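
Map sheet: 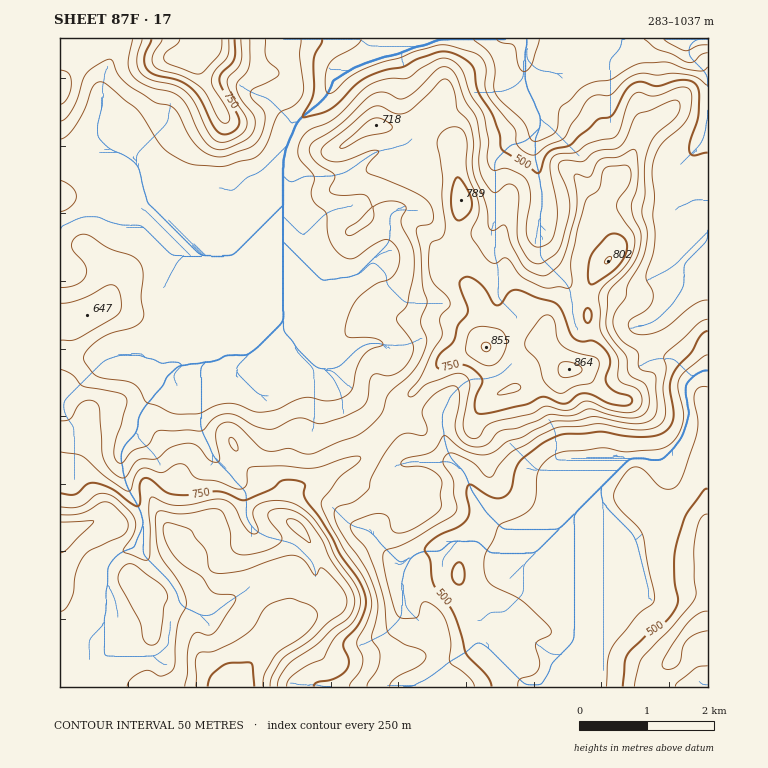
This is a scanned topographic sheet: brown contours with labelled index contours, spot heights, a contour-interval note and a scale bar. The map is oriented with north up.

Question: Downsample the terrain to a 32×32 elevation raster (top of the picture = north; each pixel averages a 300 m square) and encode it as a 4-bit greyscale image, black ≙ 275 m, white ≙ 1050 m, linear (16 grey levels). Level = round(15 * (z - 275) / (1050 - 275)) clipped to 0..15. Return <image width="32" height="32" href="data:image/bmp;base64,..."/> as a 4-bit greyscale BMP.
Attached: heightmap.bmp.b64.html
<image width="32" height="32" href="data:image/bmp;base64,Qk12AgAAAAAAAHYAAAAoAAAAIAAAACAAAAABAAQAAAAAAAACAAATCwAAEwsAABAAAAAAAAAAAAAAABEREQAiIiIAMzMzAERERABVVVUAZmZmAHd3dwCIiIgAmZmZAKqqqgC7u7sAzMzMAN3d3QDu7u4A////ALu7u97uyqmHZmZUMzM0VmW7u7vN7ty6mHZlREMzNFZmu7u7zN3typdmZURDMzNFZru7u7zN3dyoZWREMzMzNFa7u7u8zN3duFVUQzMzMzRFu7y7zMzdzKdVREMzMzM0Vcu6rMy7zMqGVURDMzMzNFXcuqzMurzJZmZUQzMzMzRFvMqru7q7qHZ3ZUQzMzNERZqpqZqZqph3d3VEQzMzRESZiJiIiJmYh3dlVUMzMzM0iHZ4h4h3eIh2ZWZUMzMzNIh2ZneHd3d4d3eHdlRFVEN3dmVWZmZmZ4h3mZh3eIZDd2ZVVVVVVWd4d5qqqZmGQ2VVVVVFVVVWaJiaqruodkNlVVVURFVVVWeKu6q6qGZUdlVVVVRERVVniaqqqZZVZXd2VVVUREVWZ4mpqqmGVVZmZlVVVERFVWeJmZmJl2VVVWZUVURERVVWmZmHeallVVZVVEREREVlV4mIdmiadVRVVURVVERWZmeJh2VomXVUVVVFVVREVmZniZdlV5h1RFVVVVVERFZ3d4mGZVeJdVVVVVVVVUVnd4iJdVRniHVVVVVVZ3ZVaId4iXVDRWd1VFVVVnmXVVaIiIh1MjRVdlRlVWaKl2VFZ3eHZCIjRWZkdlZ4moZmQ1Zmd1IiIjNVVHZnm7uXZkM0RWZCIiIiMzJ3d6vMp2ZUMzNEMhEiIiER"/>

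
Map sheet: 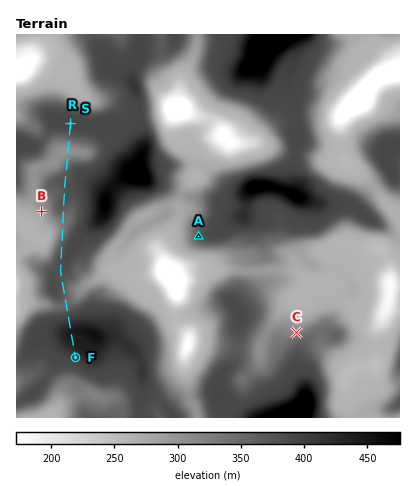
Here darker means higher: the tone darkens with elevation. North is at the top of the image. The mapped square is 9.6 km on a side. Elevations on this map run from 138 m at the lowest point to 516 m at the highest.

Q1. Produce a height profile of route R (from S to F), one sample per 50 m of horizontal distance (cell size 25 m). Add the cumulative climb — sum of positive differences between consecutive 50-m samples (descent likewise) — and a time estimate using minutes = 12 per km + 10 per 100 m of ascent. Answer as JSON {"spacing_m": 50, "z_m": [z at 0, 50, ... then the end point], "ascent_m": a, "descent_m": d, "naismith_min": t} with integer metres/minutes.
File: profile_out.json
{"spacing_m": 50, "z_m": [391, 390, 389, 387, 383, 378, 370, 361, 351, 340, 329, 318, 308, 302, 301, 303, 309, 316, 324, 332, 340, 347, 353, 359, 364, 368, 372, 375, 378, 379, 380, 379, 378, 377, 376, 376, 376, 377, 377, 376, 375, 373, 369, 366, 361, 356, 351, 346, 340, 336, 333, 331, 330, 331, 333, 336, 340, 345, 351, 356, 362, 367, 371, 374, 377, 380, 382, 383, 384, 384, 384, 383, 382, 381, 379, 378, 377, 376, 375, 375, 374, 372, 370, 367, 366, 364, 363, 362, 360, 356, 353, 352, 354, 361, 370, 378, 386, 392, 398, 405, 413, 422, 431, 437, 440, 441, 441, 440, 440, 441, 440, 438, 434, 429, 423, 418, 412, 407, 403], "ascent_m": 223, "descent_m": 211, "naismith_min": 93}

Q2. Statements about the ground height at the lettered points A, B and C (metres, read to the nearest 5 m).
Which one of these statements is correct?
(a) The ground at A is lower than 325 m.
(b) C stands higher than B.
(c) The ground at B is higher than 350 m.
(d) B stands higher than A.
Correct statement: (b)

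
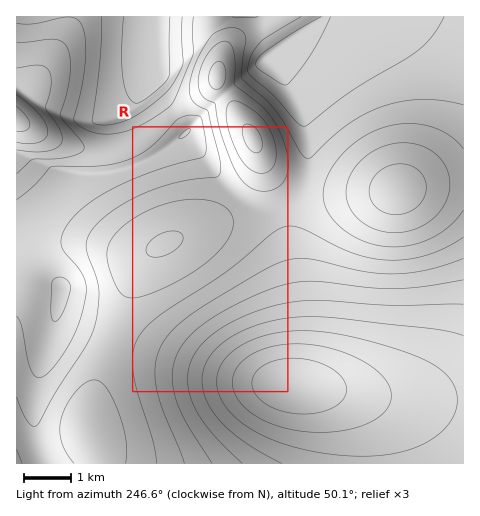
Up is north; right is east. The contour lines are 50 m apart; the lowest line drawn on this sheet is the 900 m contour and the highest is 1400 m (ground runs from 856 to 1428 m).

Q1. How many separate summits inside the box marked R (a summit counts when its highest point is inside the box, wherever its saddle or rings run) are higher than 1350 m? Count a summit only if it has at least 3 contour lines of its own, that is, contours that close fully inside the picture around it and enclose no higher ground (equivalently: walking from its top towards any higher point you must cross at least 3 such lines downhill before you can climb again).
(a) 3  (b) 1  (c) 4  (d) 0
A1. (b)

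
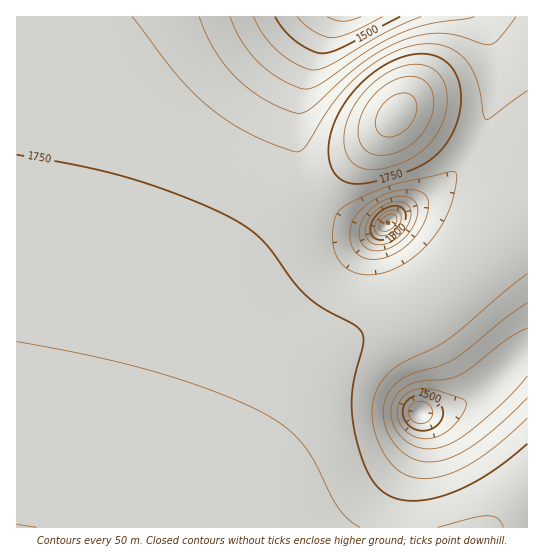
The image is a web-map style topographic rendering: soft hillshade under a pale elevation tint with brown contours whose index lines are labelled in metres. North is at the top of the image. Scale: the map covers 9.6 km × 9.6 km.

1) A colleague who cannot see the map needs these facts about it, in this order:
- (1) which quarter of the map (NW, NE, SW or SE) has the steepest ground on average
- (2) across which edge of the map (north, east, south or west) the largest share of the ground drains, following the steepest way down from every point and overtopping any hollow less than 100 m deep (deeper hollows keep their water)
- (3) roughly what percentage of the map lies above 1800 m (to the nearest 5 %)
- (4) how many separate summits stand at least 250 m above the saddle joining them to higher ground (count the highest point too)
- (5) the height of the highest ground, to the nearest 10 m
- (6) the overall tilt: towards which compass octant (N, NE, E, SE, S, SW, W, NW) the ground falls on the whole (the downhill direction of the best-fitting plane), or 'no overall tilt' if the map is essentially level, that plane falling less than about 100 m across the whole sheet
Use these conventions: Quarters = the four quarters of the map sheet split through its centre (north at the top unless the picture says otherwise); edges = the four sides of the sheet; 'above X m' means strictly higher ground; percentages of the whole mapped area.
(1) Slopes are steepest in the north-east quarter.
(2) Drainage is mainly to the north: more ground falls towards that edge than towards any other.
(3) About 20 % of the map lies above 1800 m.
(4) There is 1 summit with 250 m or more of prominence.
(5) The highest point reaches roughly 1920 m.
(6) On the whole the ground falls towards the north-east.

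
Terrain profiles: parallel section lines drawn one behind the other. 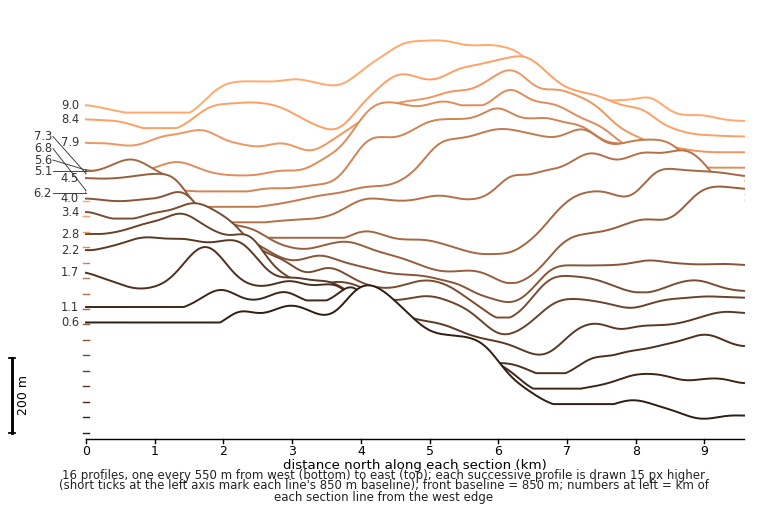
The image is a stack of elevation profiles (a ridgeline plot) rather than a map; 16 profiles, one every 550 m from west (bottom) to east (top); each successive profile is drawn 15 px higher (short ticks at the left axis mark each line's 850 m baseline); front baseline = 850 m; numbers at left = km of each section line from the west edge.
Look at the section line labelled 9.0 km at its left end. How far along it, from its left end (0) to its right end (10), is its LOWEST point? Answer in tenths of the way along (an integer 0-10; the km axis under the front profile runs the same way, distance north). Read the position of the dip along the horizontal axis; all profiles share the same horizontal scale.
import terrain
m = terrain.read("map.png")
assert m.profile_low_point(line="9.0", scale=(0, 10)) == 10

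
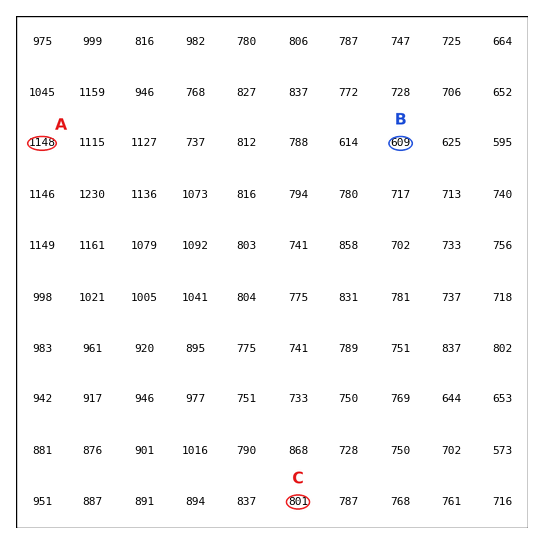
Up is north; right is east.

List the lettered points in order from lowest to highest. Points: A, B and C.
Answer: B C A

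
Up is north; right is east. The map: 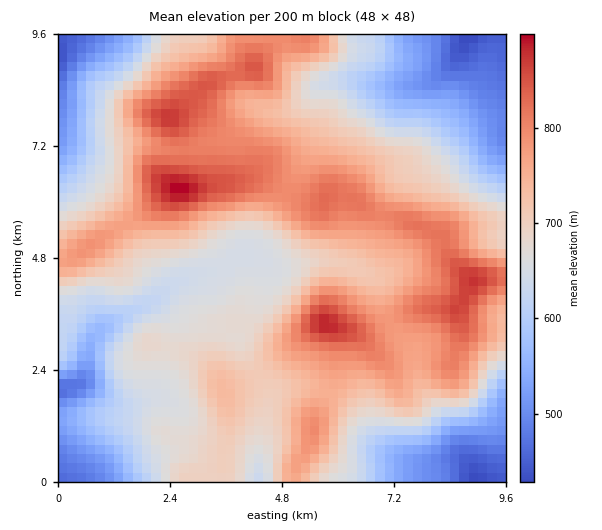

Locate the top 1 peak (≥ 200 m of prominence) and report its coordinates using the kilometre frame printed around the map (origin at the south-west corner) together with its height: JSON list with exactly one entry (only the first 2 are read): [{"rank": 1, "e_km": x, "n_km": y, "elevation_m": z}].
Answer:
[{"rank": 1, "e_km": 2.64, "n_km": 6.29, "elevation_m": 901}]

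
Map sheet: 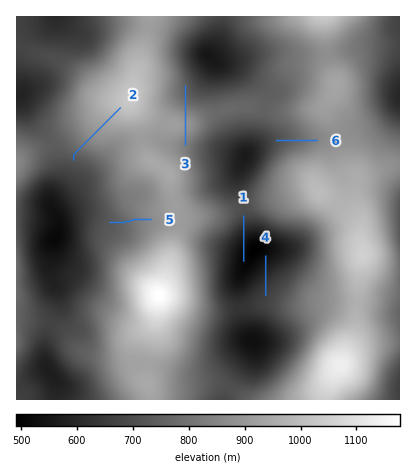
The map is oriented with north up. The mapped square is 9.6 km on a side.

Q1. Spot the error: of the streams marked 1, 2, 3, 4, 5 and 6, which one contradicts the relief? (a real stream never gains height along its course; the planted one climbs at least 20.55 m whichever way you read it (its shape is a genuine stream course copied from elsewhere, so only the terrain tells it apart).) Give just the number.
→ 3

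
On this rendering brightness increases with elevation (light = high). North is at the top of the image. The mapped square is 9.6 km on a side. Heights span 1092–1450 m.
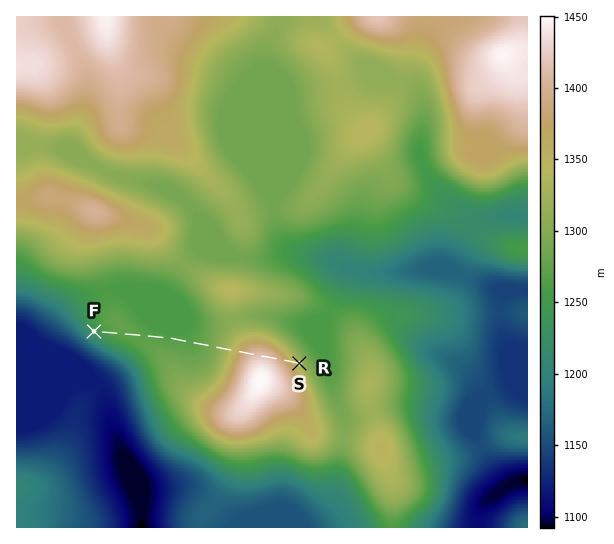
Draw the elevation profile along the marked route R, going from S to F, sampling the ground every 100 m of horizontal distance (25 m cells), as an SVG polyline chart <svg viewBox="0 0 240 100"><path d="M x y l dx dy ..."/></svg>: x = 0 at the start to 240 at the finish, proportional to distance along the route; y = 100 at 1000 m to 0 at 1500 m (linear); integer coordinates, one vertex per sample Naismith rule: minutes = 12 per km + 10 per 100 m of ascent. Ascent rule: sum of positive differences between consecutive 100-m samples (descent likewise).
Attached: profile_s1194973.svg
<svg viewBox="0 0 240 100"><path d="M0 34l6-3 6-4 6-3 7-3 6-3 6-1 6-1 6 1 6 2 7 2 6 4 6 3 6 4 6 4 6 3 6 2 7 2 6 1 6 1 6 1 6 0 6 1 6 0 7 0 6 0 6 0 6 0 6-1 6 0 7 0 6 0 6-1 6 0 6 1 6 0 6 1 7 2 6 1 6 3"/></svg>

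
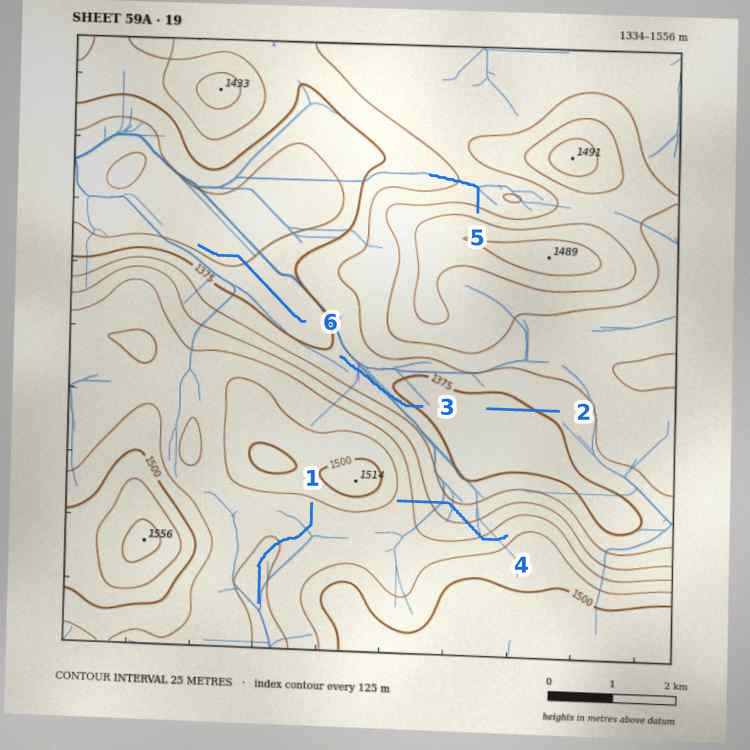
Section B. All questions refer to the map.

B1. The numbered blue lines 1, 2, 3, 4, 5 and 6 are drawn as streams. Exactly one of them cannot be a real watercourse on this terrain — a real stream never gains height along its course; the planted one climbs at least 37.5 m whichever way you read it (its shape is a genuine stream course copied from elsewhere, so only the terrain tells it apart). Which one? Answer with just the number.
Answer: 4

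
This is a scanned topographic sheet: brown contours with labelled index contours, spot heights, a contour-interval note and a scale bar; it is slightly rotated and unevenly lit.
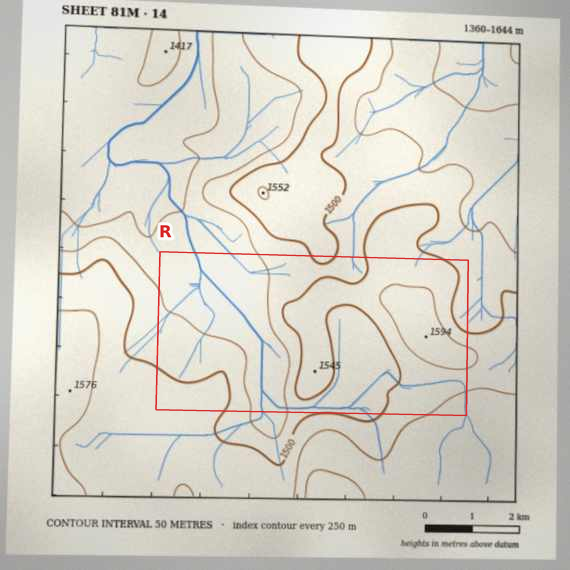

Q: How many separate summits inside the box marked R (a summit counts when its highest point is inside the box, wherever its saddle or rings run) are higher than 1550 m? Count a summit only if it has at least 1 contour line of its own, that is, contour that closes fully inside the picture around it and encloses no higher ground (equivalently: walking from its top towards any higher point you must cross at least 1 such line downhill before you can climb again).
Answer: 1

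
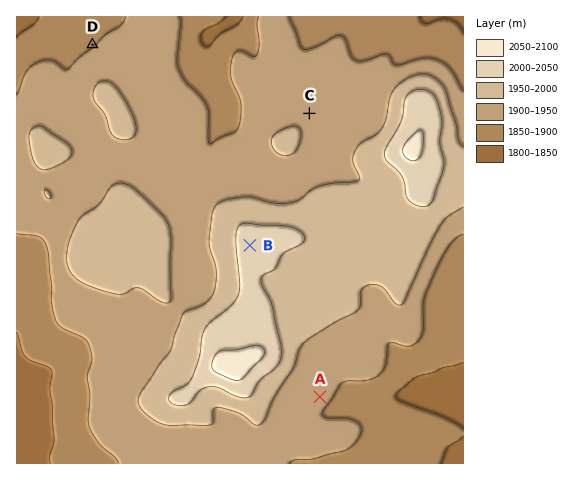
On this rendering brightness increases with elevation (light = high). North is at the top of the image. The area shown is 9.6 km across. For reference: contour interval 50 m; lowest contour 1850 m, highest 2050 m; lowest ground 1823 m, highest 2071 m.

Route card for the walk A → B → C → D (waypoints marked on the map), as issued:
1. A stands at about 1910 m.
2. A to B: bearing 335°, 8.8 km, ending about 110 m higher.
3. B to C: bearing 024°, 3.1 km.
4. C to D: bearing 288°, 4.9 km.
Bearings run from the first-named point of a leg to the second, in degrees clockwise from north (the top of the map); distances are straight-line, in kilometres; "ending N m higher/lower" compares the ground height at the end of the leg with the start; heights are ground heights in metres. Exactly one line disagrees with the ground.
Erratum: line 2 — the distance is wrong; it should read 3.6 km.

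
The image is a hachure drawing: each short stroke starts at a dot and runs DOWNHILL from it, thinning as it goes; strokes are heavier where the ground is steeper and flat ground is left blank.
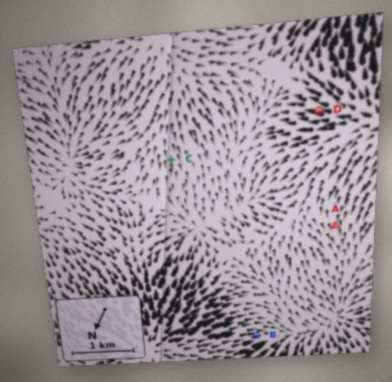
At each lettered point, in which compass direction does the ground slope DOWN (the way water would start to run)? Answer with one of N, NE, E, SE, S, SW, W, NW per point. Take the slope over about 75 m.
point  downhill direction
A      NW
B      SW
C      NW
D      E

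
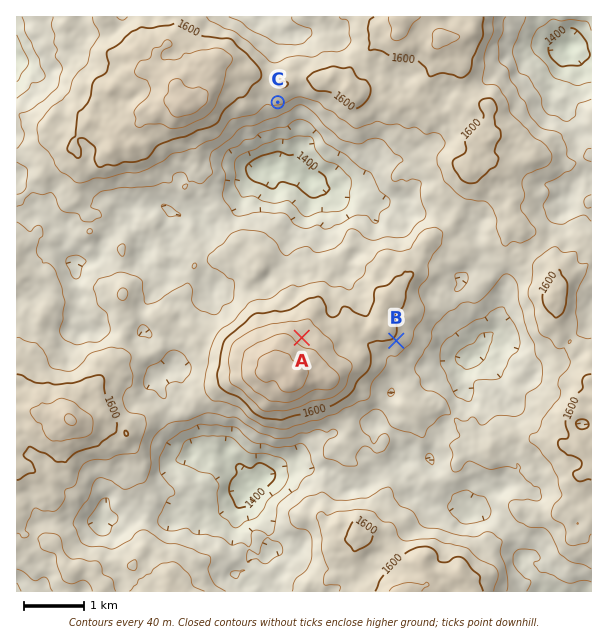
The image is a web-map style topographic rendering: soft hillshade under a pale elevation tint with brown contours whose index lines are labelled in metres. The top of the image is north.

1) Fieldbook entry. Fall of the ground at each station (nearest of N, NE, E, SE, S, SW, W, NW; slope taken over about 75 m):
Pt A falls NE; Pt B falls SE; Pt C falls S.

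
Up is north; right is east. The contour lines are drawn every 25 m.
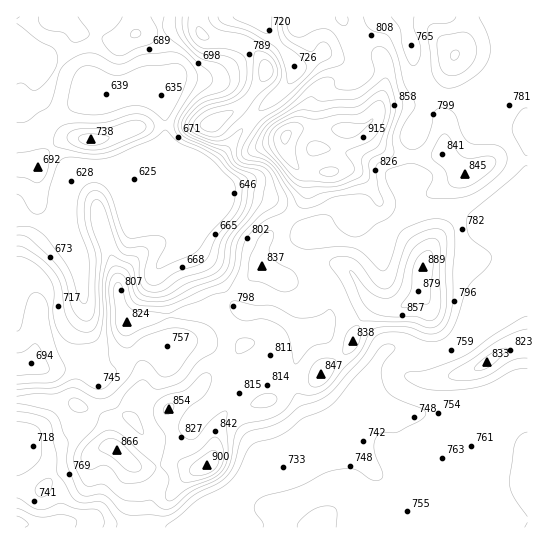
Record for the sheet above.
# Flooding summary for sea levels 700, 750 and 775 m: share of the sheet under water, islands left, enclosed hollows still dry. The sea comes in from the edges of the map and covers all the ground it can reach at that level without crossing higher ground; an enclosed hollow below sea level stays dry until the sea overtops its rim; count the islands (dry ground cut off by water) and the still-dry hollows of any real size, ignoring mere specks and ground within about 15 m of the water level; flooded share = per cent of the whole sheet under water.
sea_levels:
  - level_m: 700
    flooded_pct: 18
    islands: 1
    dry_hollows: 0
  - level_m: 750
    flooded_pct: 34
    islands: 0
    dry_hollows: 0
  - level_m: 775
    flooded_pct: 53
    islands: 0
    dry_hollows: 0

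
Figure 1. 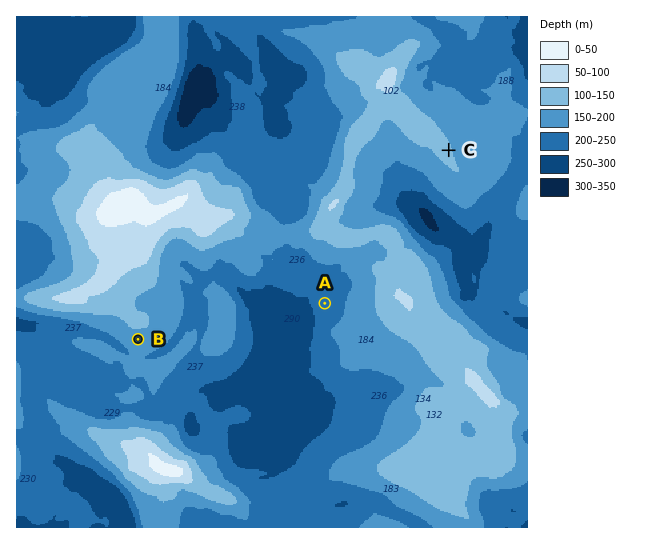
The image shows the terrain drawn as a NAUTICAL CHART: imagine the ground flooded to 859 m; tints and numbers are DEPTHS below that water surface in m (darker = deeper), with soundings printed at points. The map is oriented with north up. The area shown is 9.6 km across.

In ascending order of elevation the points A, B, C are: A B C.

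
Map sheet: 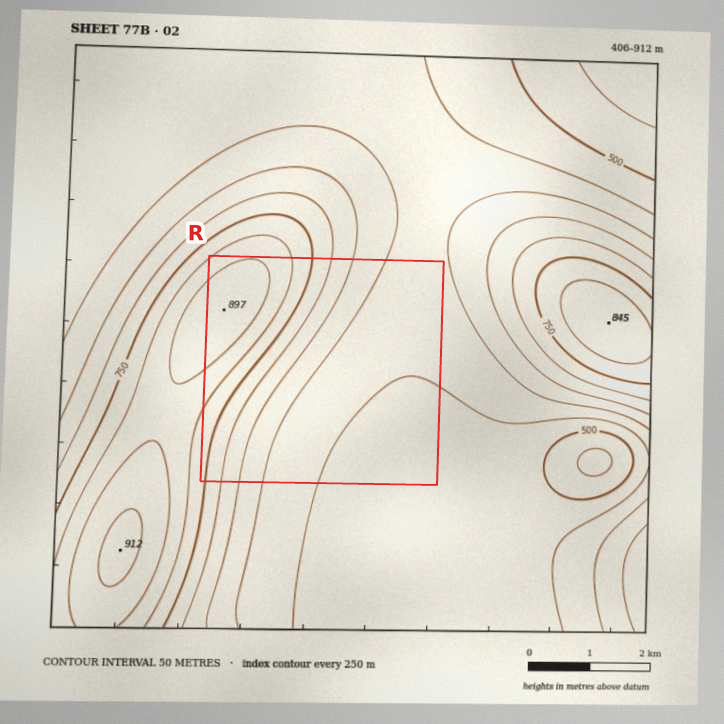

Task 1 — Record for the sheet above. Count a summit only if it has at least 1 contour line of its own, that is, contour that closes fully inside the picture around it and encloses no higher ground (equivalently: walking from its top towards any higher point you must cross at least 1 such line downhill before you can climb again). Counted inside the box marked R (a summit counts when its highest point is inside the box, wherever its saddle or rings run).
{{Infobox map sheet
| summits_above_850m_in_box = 1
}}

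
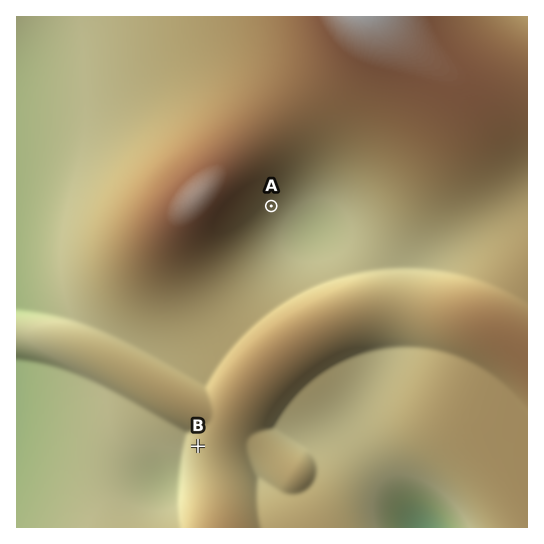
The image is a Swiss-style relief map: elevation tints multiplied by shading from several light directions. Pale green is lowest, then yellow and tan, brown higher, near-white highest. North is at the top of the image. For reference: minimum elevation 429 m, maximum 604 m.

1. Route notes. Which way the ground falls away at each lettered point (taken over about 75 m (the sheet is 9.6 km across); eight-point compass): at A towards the SE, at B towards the W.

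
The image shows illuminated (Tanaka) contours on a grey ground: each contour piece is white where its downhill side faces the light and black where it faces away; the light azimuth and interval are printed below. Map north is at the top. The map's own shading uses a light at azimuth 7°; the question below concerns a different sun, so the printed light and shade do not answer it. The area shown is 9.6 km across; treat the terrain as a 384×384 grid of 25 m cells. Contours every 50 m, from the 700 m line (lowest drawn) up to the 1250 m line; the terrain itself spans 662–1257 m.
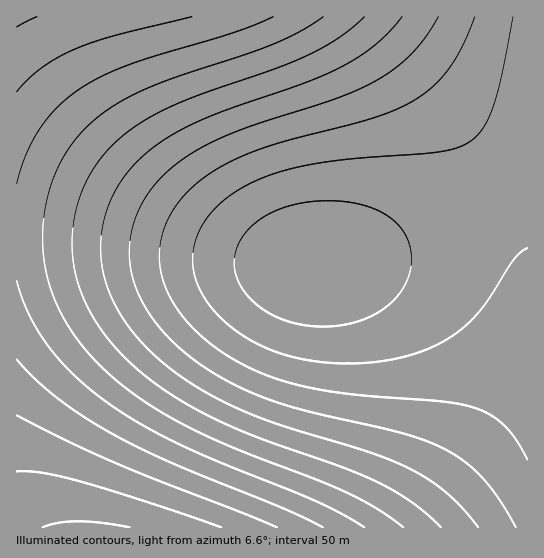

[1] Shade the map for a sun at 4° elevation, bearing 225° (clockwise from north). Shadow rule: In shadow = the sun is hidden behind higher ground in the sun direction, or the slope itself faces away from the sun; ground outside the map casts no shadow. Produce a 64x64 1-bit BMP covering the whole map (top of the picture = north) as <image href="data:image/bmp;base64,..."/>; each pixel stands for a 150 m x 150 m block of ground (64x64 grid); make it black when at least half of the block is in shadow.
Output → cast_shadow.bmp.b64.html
<image width="64" height="64" href="data:image/bmp;base64,Qk0+AgAAAAAAAD4AAAAoAAAAQAAAAEAAAAABAAEAAAAAAAACAAATCwAAEwsAAAIAAAAAAAAA////AAAAAAAAA////////wAH////////AA////////8AH////////wA/////////AH////////8A/////////wH/////////A/////////8D/////////wf////////+D/////////4P/////////h/////////+H/////////4//////////D/////////8f/////////x//////////H/////////4//////////j/////////+P/////////4//////////D/////////8P/////////w/////////+D/////////4P/////////A/////////8D/////////gP////////+Af////////wA////////+AB////////wAB///////+AAD///////gAAD//////4AAAB/////8AAAAA////+AAAAAAP///AAAAAAAA/8AAAAAAAAAAAAAAAAAAAAAAAAAAAAAAAAAAAAAAAAAAAAAAAAAAAAAAAAAAAAAAAAAAAAAAAAAAAAAAAAAAAAAAAAAAAAAAAAAAAAAAAAAAAAAAAAAAAAAAAAAAAAAAAAAAAAAAAAAAAAAAAAAAAAAAAAAAAAAAAAAAAAAAAAAAAAAAAAAAAAAAAAAAAAAAAAAAAAAAAAAAAAAAAAAAAAAAAAAAAAAAAAAAAAAAAAAAAAAAAA=="/>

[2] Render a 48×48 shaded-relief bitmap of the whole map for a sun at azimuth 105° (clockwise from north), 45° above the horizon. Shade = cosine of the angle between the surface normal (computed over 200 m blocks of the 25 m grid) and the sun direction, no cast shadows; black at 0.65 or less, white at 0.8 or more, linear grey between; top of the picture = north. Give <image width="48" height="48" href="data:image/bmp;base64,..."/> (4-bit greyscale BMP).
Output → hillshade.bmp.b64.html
<image width="48" height="48" href="data:image/bmp;base64,Qk32BAAAAAAAAHYAAAAoAAAAMAAAADAAAAABAAQAAAAAAIAEAAATCwAAEwsAABAAAAAAAAAAAAAAABEREQAiIiIAMzMzAERERABVVVUAZmZmAHd3dwCIiIgAmZmZAKqqqgC7u7sAzMzMAN3d3QDu7u4A////AERERFVVVVVmZmZmZmd3d3iIiImZmZmZmkREVVVVVWZmZmZmZmd3d3d4iIiImZmZmURFVVVVZmZmZmZmZmZnd3d3eIiIiJmZmURVVVZmZmZmZmZmZmZmZ3d3d3iIiIiZmVVVVmZmZmZmZmZmZmZmZmZ3d3d3iIiImVVVZmZmZmZmZmZmZmZmZmZmZ3d3d4iIiFVmZmZnd3d3dmZmZmZmZmZmZmZ3d3eIiGZmZnd3d3d3d3ZmZmZmZmZmZmZmd3d4iGZmd3d3d3d3d3dmZmZlVVVVVmZmZnd3eGZ3d3d3d3d3d3dmZmZVVVVVVVVmZmZ3d3d3d4iIiIh3d3d2ZmVVVVVVVVVVZmZnd3d4iIiIiIiId3d2ZmVVVVVVVVVVVWZmd3iIiIiIiIiIh3d3ZmVVVVREREVVVVZmZ4iIiJmZmYiIiHd3ZmVVVUREREREVVVmZoiJmZmZmZmIiId3ZmVVVERERERERVVWZpmZmZmZmZmZiIh3dmVVVERERERERFVVZpmZmaqqmZmZmIh3dmVVVEREREREREVVVpmaqqqqqqmZmYiHdmZVVEREMzM0RERVVaqqqqqqqqqpmZiHd2ZVVERDMzMzRERFVaqqqqqqqqqqmZiId2ZVVERDMzMzNERFVaqqu7u7u6qqqZmId2ZVVERDMzMzM0REVaq7u7u7u7qqqpmIh3ZlVERDMzMzM0REVbu7u7u7u7u6qpmYh3ZlVUREMzMzM0REVbu7u7u7u7u7qqmYiHZmVUREQzMzM0REVbu7u8zMu7u7qqqZiHdmVVRERDMzNEREVbu7zMzMzLu7uqqZiHdmZVVEREREREREVbu8zMzMzLu7uqqZmId2ZVVURERERERFVbu8zMzMzMu7u6qpmId2ZlVVRERERERFVbu8zMzMzMu7u6qpmIh3ZmVVVURERERVVbu8zMzMzMu7u6qpmYh3dmZVVVVVVVVVVbu7zMzMzMu7u6qqmYiHd2ZlVVVVVVVVVru7vMzMzLu7u6qqmYiHd3ZmZlVVVVVWZru7u7u7u7u7u6qqmZiId3dmZmZmVWZmZru7u7u7u7u7u6qqmZiIh3d3ZmZmZmZmZru7u7u7u7u7uqqqmZmIiHd3d3ZmZmZmZru7u7u7u7u7uqqqqZmYiIh3d3d3d3d3d6q7u7u7u7u6qqqqqZmZiIiIh3d3d3d3d6qqqqq7uqqqqqqqqZmZmYiIiIiId3d3d6qqqqqqqqqqqqqqqpmZmZmYiIiIiIiIiKqqqqqqqqqqqqqqqqmZmZmZmZiIiIiIiKqqqqqqqqqqqqqqqqqqmZmZmZmZmZiIiJmZmZmaqqqqqqqqqqqqqqqqmZmZmZmZmJmZmZmZmZmZmqqqqqqqqqqqqqqpmZmZmZmZmZmZmZmZmZqqqqqqqqqqqqqqqqmZmZmZmZmZmZmZmZmqqqqqqqqqqqqqqqqqmYiIiIiImZmZmZmaqqqqu7u7u7u7qqqqqoiIiIiIiIiZmZmaqqqru7u7u7u7u7qqqoiIiIiIiIiJmZmaqqq7u7u7u7u7u7u6qg=="/>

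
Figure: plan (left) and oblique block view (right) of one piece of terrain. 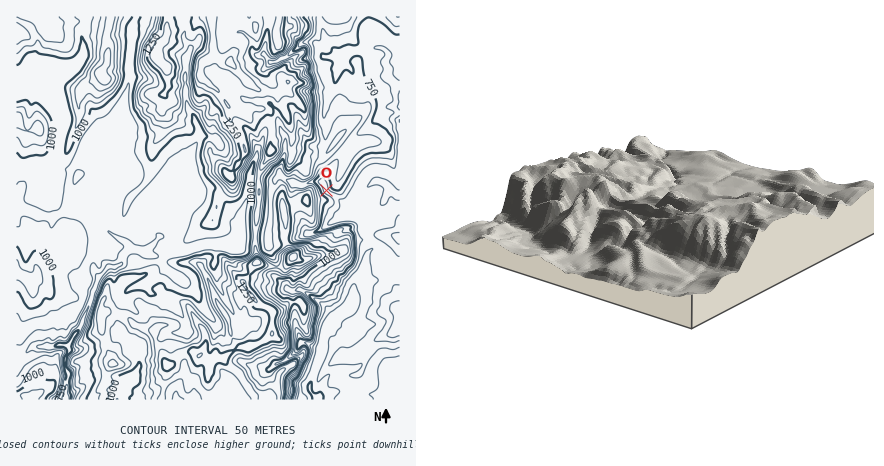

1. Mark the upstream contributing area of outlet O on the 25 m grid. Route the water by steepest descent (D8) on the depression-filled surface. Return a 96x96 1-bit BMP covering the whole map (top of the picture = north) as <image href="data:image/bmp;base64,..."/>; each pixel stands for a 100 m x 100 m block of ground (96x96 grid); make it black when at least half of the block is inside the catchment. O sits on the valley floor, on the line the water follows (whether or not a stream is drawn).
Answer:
<image width="96" height="96" href="data:image/bmp;base64,Qk2+BAAAAAAAAD4AAAAoAAAAYAAAAGAAAAABAAEAAAAAAIAEAAATCwAAEwsAAAIAAAAAAAAA////AAAAAAAAAAAAAAAAAAAAAAAAAAAAAAAAAAAAAAAAAAAAAAAAAAAAAAAAAAAAAAAAAAAAAAAAAAAAAAAAAAAAAAAAAAAAAAAAAAAAAAAAAAAAAAAAAAAAAAAAAAAAAAAAAAAAAAAAAAAAAAAAAAAAAAAAAAAAAAAAAAAAAAAAAAAAAAAAAAAAAAAAAAAAAAAAAAAAAAAAAAAAAAAAAAAAAAAAAAAAAAAAAAAAAAAAAAAAAAAAAAAAAAAAAAAAAAAAAAAAAAAAAAAAAAAAAAAAAAAAAAAAAAAAAAAAAAAAAAAAAAAAAAAAAAAAAAAAAAAAAAAAAAAAAAAAAAAAAAAAAAAAAAAAAAAAAAAAAAAAAAAAAAAAAAAAAAAAAAAAAAAAAAAAAAAAAAAAAAAAAAAAAAAAAAAAAAAAAAAAAAAAAAAAAAAAAAAAAAAAAAAAAAAAAAAAAAAAAAAAAAAAAAAAAAAAAAAAAAAAAAAAAAAAAAAAAAAAAAAAAAAAAAAAAAAAAAAAAAAAAAAAAAAAAAAAAAAAAAAAAAAAAeAAAAAAAAAAAAAAB/AAAAAAAAAAAAAAD/gAAAAAAAAAAAAAD/gAAAAAAAAAAAAAD/AAAAAAAAAAAAAAD/AAAAAAAAAAAAAAD+AAAAAAAAAAAAAAD+AAAAAAAAAAAAAAD+AAAAAAAAAAAAAAD+AAAAAAAAAAAAAAD/AAAAAAAAAAAAAAD+AAAAAAAAAAAAAAD+AAAAAAAAAAAAAAD+AAAAAAAAAAAAAAD+AAAAAAAAAAAAAAB+AAAAAAAAAAAAAAB/8AAAAAAAAAAAAAB/+AAAAAAAAAAAAAB/+AAAAAAAAAAAAAB//8AAAAAAAAAAAAB//+AAAAAAAAAAAAB///AAAAAAAAAAAAB///gAAAAAAAAAAAB///gAAAAAAAAAAAB///gAAAAAAAAAAAA///wAAAAAAAAAAAA///wAAAAAAAAAAAAf//4AAAAAAAAAAAAfwH4AAAAAAAAAAAAfgD8AAAAAAAAAAAAfgB4AAAAAAAAAAAAPgAwAAAAAAAAAAAAPgAAAAAAAAAAAAAAPgAAAAAAAAAAAAAAPgAAAAAAAAAAAAAAPgAAAAAAAAAAAAAAPAAAAAAAAAAAAAAAPAAAAAAAAAAAAAAAPAAAAAAAAAAAAABweAAAAAAAAAAAAAH/8AAAAAAAAAAAAAP/8AAAAAAAAAAAAAP/8AAAAAAAAAAAAAf/4AAAAAAAAAAAAA/+AAAAAAAAAAAAAB/4AAAAAAAAAAAAAD/wAAAAAAAAAAAAAP/gAAAAAAAAAAAAAP/AAAAAAAAAAAAAAP+AAAAAAAAAAAAAAP8AAAAAAAAAAAAAAH4AAAAAAAAAAAAAABAAAAAAAAAAAAAAAAAAAAAAAAAAAAAAAAAAAAAAAAAAAAAAAAAAAAAAAAAAAAAAAAAAAAAAAAAAAAAAAAAAAAAAAAAAAAAAAAAAAAAAAAAAAAAAAAAAAAAAAAAAAAAAAAAAAAAAAAAAAAAAAAAAAAAAAAAAAAAAAAAAAAAAAA="/>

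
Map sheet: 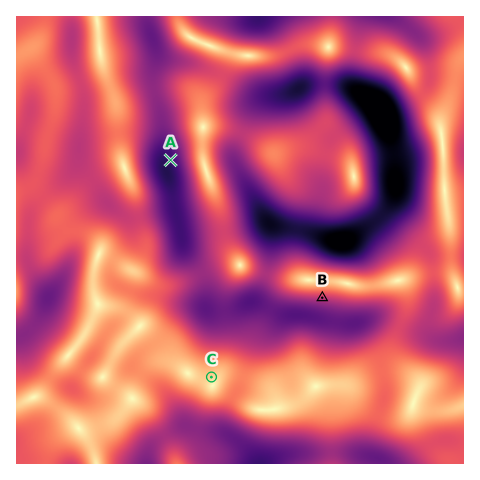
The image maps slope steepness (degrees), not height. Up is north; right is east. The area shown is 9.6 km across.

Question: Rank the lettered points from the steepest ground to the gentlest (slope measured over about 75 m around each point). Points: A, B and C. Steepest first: A B C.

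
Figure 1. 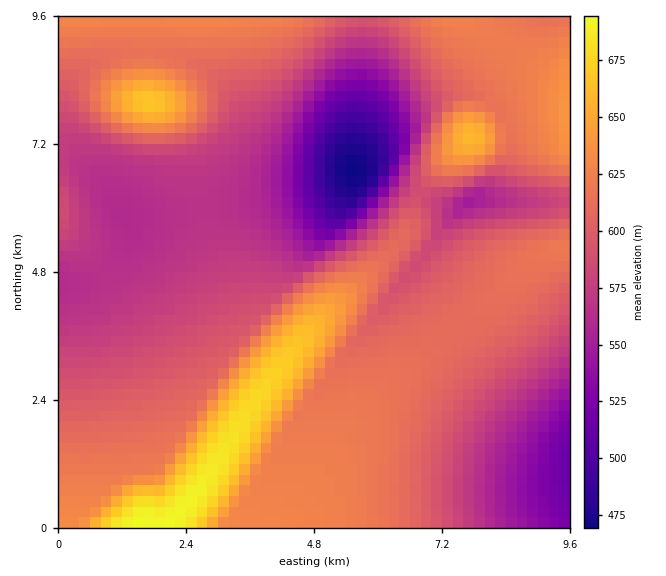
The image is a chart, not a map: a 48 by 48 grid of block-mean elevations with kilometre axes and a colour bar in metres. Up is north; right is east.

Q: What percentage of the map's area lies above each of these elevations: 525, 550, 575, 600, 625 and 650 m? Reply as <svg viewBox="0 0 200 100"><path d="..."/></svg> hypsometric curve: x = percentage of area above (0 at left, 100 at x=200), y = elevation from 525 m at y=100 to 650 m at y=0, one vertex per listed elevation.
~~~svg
<svg viewBox="0 0 200 100"><path d="M190 100l-10-20-39-20-40-20-68-20-19-20"/></svg>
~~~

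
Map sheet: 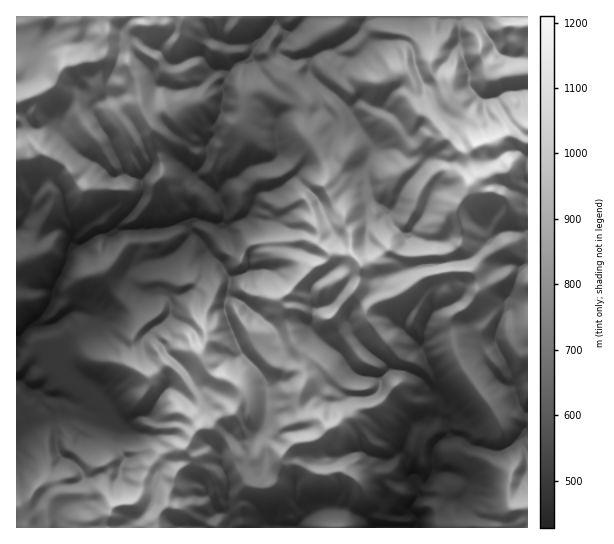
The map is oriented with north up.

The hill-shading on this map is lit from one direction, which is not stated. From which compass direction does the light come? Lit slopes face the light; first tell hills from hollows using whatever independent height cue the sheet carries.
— N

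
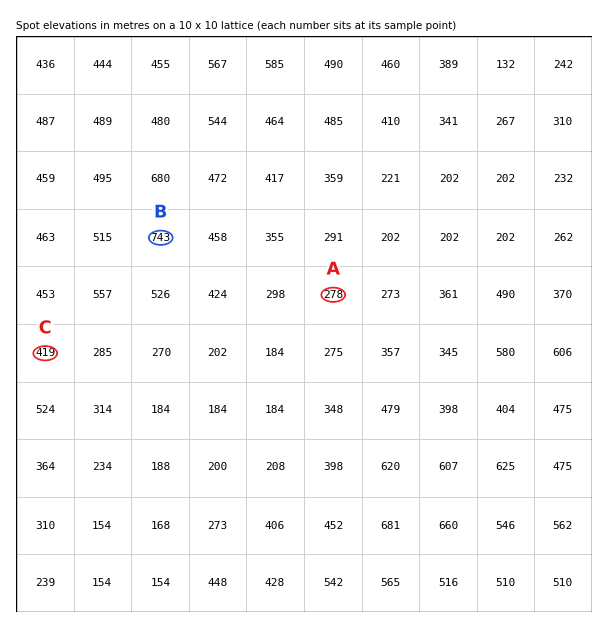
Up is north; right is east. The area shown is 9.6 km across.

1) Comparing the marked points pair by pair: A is lower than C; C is lower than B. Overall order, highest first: B C A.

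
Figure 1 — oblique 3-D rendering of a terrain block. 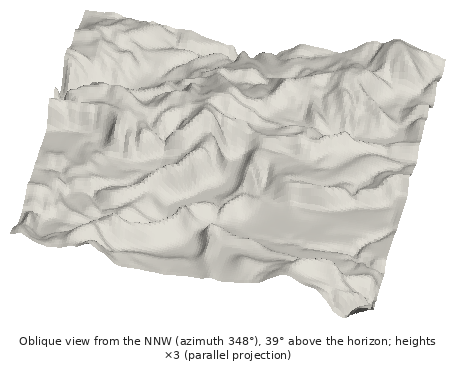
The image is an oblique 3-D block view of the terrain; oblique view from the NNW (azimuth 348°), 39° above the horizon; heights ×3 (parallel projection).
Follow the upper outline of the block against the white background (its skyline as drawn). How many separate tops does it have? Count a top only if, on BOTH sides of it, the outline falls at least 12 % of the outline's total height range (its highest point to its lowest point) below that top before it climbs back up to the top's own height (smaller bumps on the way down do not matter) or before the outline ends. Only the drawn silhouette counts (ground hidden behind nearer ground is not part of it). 1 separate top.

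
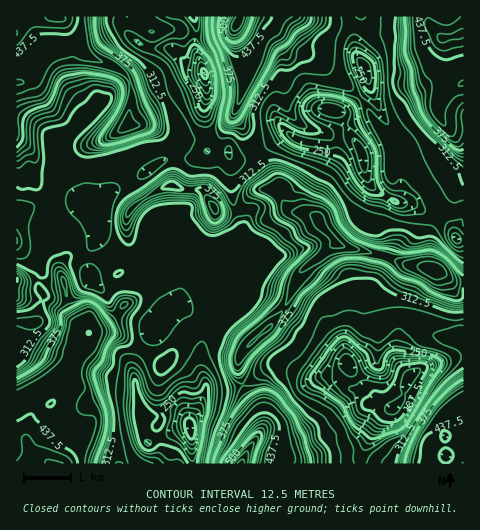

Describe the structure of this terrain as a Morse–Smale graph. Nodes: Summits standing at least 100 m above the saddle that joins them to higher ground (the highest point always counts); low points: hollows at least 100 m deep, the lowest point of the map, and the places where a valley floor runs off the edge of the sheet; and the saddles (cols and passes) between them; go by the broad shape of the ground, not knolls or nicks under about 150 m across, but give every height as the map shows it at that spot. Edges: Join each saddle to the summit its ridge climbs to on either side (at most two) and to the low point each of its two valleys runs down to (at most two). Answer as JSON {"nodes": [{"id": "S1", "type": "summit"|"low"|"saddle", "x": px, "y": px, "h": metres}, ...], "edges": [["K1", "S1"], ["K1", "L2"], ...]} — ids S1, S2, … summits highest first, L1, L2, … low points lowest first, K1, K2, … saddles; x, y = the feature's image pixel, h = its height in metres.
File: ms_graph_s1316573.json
{"nodes": [
{"id": "S1", "type": "summit", "x": 237, "y": 22, "h": 557},
{"id": "S2", "type": "summit", "x": 241, "y": 463, "h": 555},
{"id": "S3", "type": "summit", "x": 442, "y": 39, "h": 465},
{"id": "S4", "type": "summit", "x": 56, "y": 18, "h": 465},
{"id": "S5", "type": "summit", "x": 54, "y": 463, "h": 464},
{"id": "S6", "type": "summit", "x": 463, "y": 463, "h": 451},
{"id": "L1", "type": "low", "x": 410, "y": 376, "h": 172},
{"id": "L2", "type": "low", "x": 190, "y": 428, "h": 178},
{"id": "L3", "type": "low", "x": 204, "y": 74, "h": 184},
{"id": "K1", "type": "saddle", "x": 243, "y": 384, "h": 350},
{"id": "K2", "type": "saddle", "x": 39, "y": 280, "h": 313},
{"id": "K3", "type": "saddle", "x": 139, "y": 252, "h": 302},
{"id": "K4", "type": "saddle", "x": 46, "y": 206, "h": 302},
{"id": "K5", "type": "saddle", "x": 176, "y": 158, "h": 301},
{"id": "K6", "type": "saddle", "x": 258, "y": 153, "h": 301},
{"id": "K7", "type": "saddle", "x": 458, "y": 322, "h": 300},
{"id": "K8", "type": "saddle", "x": 209, "y": 139, "h": 296},
{"id": "K9", "type": "saddle", "x": 435, "y": 213, "h": 296},
{"id": "K10", "type": "saddle", "x": 357, "y": 27, "h": 293}],
"edges": [["K1", "S2"], ["K1", "L1"], ["K1", "L2"], ["K2", "S5"], ["K2", "L2"], ["K2", "L3"], ["K3", "S2"], ["K3", "S5"], ["K3", "L2"], ["K3", "L3"], ["K4", "S4"], ["K4", "S5"], ["K4", "L3"], ["K5", "S2"], ["K5", "S4"], ["K5", "L3"], ["K6", "S1"], ["K6", "S2"], ["K6", "L3"], ["K7", "S2"], ["K7", "S6"], ["K7", "L1"], ["K8", "S1"], ["K8", "S4"], ["K8", "L3"], ["K9", "S2"], ["K9", "S3"], ["K9", "L3"], ["K10", "S1"], ["K10", "S3"], ["K10", "L3"]]}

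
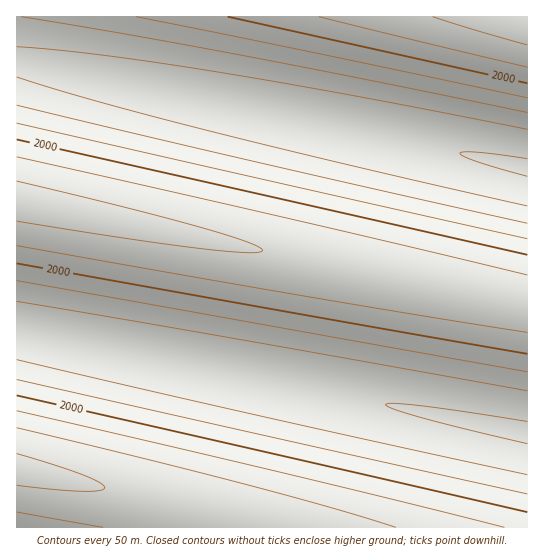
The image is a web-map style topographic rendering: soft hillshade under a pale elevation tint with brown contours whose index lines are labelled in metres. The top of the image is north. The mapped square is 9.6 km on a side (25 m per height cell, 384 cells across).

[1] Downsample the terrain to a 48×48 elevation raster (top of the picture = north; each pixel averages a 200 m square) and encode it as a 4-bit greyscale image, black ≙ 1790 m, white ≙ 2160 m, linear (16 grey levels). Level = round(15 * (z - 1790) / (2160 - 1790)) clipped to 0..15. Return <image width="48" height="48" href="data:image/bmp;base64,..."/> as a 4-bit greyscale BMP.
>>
<image width="48" height="48" href="data:image/bmp;base64,Qk32BAAAAAAAAHYAAAAoAAAAMAAAADAAAAABAAQAAAAAAIAEAAATCwAAEwsAABAAAAAAAAAAAAAAABEREQAiIiIAMzMzAERERABVVVUAZmZmAHd3dwCIiIgAmZmZAKqqqgC7u7sAzMzMAN3d3QDu7u4A////AMzMzd3d3e7u7u7u7u7t3d3d3MzMu7uqqt3d3e7u7u7u7u7u7u3d3dzMzLu7qqqZme7u7u7u7u7u7u7u3d3dzMy7u6qqmZmIh+7v////7u7u7u3d3czMu7uqqpmYiId3dv/////u7u7t3d3MzLu7qqmZmIh3d2ZmVf///+7u7t3dzMy7u6qpmZiId3ZmZVVURP/u7u7d3czMu7uqqZmIiHd2ZmVVVEREM+7u3d3MzLu6qqmZiId3ZmZVVUREQzMzM93dzMy7uqqZmIiHd2ZmVVVEREMzMzMyIszLu7qqmZiId3dmZVVUREQzMzMzIiIiIruqqZmYiHd2ZmVVVEREMzMzMyIiIiIiM6mZiId3dmZVVUREQzMzMzMyIiIjMzMzM4iHd2ZmVVVEREMzMzMzMzMzMzMzMzNERHdmZlVVRERDMzMzMzMzMzMzMzM0RERFVWVVVEREQzMzMzMzMzMzMzM0RERFVVVmZlREREMzMzMzMzMzMzM0RERFVVVWZmd3d0RDMzMzMzMzMzM0REREVVVWZmZ3d4iIiTMzMzMzMzM0REREVVVWZmZ3d4iIiZmZqjMzMzM0REREVVVVZmZ3d3iIiZmZqqqqqzNERERERVVVZmZnd3iIiJmZqqqqu7u7u0RERVVVVmZnd3eIiJmZmqqqu7u7u7zMzFVVVmZmd3eIiJmZmqqqu7u7u8zMzMzMzGZmd3d4iImZmqqqu7u7vMzMzMzMzMzMy3d4iImZmaqqq7u7vMzMzMzMzMzMzMu7u4iZmaqqq7u7vMzMzMzMzMzMzMzLu7u6qpqqq7u7vMzMzMzM3dzMzMzMzLu7uqqpmbu7vMzMzMzd3d3d3MzMzMy7u6qqmZmIh8zMzM3d3d3d3d3MzMzMu7uqqpmZiId3Zs3d3d3d3d3d3MzMy7u7qqqZmIiHd2ZlVd3d3d3d3dzMzMu7u6qpmZiId3ZmVVVEQ93d3d3czMzLu7qqqZmIiHd2ZlVUREMzIt3d3MzMy7u6qqmZiId3ZmZVVEQzMyIiEdzMzLu7qqqZmYiHd2ZlVUREMzMiIhEREcy7u6qqmZiId3dmZVVEQzMyIiIREREQALuqqZmYiHd2ZlVVREMzMiIiEREREAAAAKmZiIh3dmZVVERDMzIiIhEREREQAAAREYiHd2ZmVVREQzMyIiIREREREREREREREXdmZVVUREMzMiIiERERERERERERESIiImVVVEQzMzIiIiERERERERERERIiIiMzNFREQzMyIiIiERERERERERIiIiMzM0RFVUMzMyIiIiERERERERIiIiIzMzRERVVmZzMiIiIiIhEREiIiIiIjMzNERFVWZmd3iCIiIiIiIiIiIiIjMzNEREVVZmZ3eIiZmSIiIiIiIiIjMzM0RERVVWZnd4iImZqqqyIiIiIzMzM0RERVVVZmd3eIiZmaqru7zDMzMzM0RERFVVZmZ3d4iImZqqq7u8zMzTM0RERFVVVmZmd3iIiZmaqqu7vMzM3d3URFVVVWZmZ3d4iImZmqqru7vMzM3d3d3Q=="/>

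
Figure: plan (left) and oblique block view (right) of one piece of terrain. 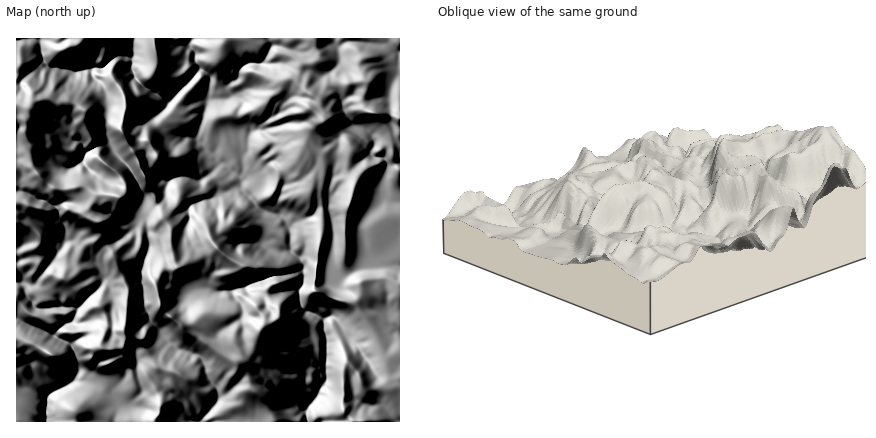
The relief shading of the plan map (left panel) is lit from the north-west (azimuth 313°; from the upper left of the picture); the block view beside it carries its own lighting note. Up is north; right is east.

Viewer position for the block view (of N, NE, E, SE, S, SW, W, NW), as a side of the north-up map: NE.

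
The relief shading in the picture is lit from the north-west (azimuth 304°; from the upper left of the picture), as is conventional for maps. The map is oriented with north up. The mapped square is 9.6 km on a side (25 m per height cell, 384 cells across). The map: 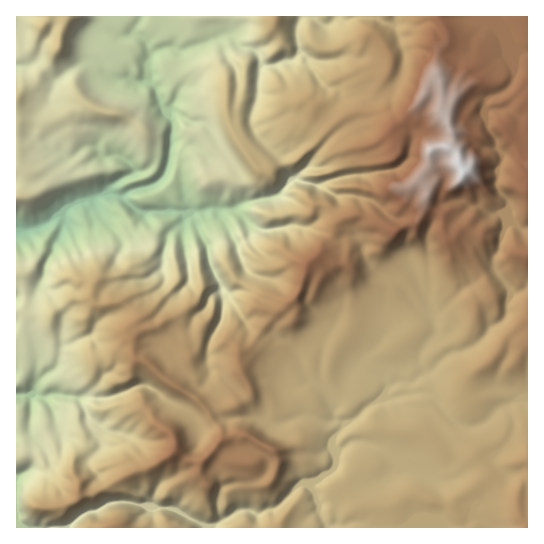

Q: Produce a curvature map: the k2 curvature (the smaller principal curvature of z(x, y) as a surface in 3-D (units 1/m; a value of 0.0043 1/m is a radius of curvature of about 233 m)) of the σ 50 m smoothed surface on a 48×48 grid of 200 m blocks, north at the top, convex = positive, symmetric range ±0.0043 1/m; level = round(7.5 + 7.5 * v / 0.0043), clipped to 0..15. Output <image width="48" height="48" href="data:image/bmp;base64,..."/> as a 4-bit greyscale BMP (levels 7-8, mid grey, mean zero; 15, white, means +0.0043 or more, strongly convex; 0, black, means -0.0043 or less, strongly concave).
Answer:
<image width="48" height="48" href="data:image/bmp;base64,Qk32BAAAAAAAAHYAAAAoAAAAMAAAADAAAAABAAQAAAAAAIAEAAATCwAAEwsAABAAAAAAAAAAAAAAABEREQAiIiIAMzMzAERERABVVVUAZmZmAHd3dwCIiIgAmZmZAKqqqgC7u7sAzMzMAN3d3QDu7u4A////ACMxEIeJhXeHEiJ5SIdnZmZnd3d3d3d3ZwmIlABZhTMQWHQBEkh3WHh3iHd3eHd2dxqHaGcAATRViEZmdzOHV3d3d3eHd3d3hid3WGdndmR2Z3R3eINVaId3d4h3d3d3dzZ2aHRndnNGd2VnV4dFV3d3d3dnd3eHZ0Nld1Vnd3ZlZ1d4hXZoZWeId3d3d3d2dpV2V1V4d2eGV2Z3dXZndmiId3d3d4d3eHdnVnVVdmaIRXZmZ4Z3dmd2d3d4d4d3d2Z3ZnV2RFV3VGh4dUZ4dnd3d3d3d3d3d3WGZ2VWZoiFVVVmRWeHd2Z4d3h3dmZ4d4SFeEZnd3ZlVmVEV3dmdnZYd3d3Z4dneJSFh0dneHZEZ2eXdnd4hnhmd3eGeIh2dyNEM0MgKWJXdmdmdnd4d3iHZ3d3iHd3d5V4d3V4URaHVndXZ3d3d3eId3eHd3dmd3ZVd3dGhWdldmZ3Z3d3eHd3d3d3d3d2dnd2Znh1eIZmhWZ3d3d4eHd3d3d2d3iGh4d3Z4dndmZ3hVaId3d3d3d3iId3Zmd3Z4dnVVV3h2d3dil3d2Z3d3d3eHd3d3V3eHZ3VmSIh3dnZwaFZ2dmd3h3d3h3d3dHd3d4R5RGeGd3R2GDZ2eGd3eHd3d3d3dkaId4VXdlV3VncoFHh3d1Z3d3d3d3dnd2WFZ2d4d4dldVhUJXd3d1d3d3eHd3doaHR3ZVVndVZ3RjSUBVd1VmdmdneHd3dmeFVYcniHl2VDVXJwV1M0WGhmhmd4d2d2Zjdog2eHh1iINmNghyeHZ4d3llZ3d2d3dGd3hjd2d0d3N0VDlEdmd4h3dHdWZmd3ZFiHZ0Znd2VnZTY1cmWJdnh2dHdkZHiHdyh1V2Vnd1d4ZFZHZGU0VlVmVWeUgnh2mDdVQ1Zndndmh1Z3VzNTIjWHZ4dlhFZoaFVWdkV3Z3czNFZWVUiXdpVnh4Rmd1hnZFWIh2RFZ2N4d3ZlZTEkRYd0ZDVneFVUV1R4eHZlRFRFeGZ4Z2ZASHMkRWiIaGZnZieGZ3d4dTZkJ1eYd1eZAQIjVViHh3WHdEd4h3d3h4RGVGeHdViXMjZlMyEVd2V5dUh3d3Z3ZVOHcnd3ZHd1aSZnd3iCV2aHdjaId2dmV2d3cndnRndWZnSId2aFWXiGRTZ3Z3d3Z3eIgXd2WHVoh2dXdnd3RlZlhGd3aHd2VWaIcodkeGSHh3d2Z2iGZmd3c4d3d3d2eId3ZFZlh1V3d3d4d2ZndohnVXd3dnd4d3d3RXd2h3N4eIh3d3dXdXdmVmaId2eHZWZ4R1h2hoJneId2Z3ZWh2eGZFd4d1eGZ3ZVZ2ZnhXJ5d3Rmd3dVd3Z3d3WHZ1RmdnZ1d3dnhHNneHWHd3dkeId3d4V1VWVGd4d0iHd3dJQxNlRGd3dzeHd3d3Z4dJhWeHiFVlZ3ZlJ3Ukd2ZndzZXd3d3dnZHhWeHd2dnZVZVZWgZd3eHhVeIh3iHeGZ0dld3Zod3d3ZmaHYodneYdHaGh3d3d2Z1iGZ4hod3d3d2aJc1RVRENWdndnd3eA=="/>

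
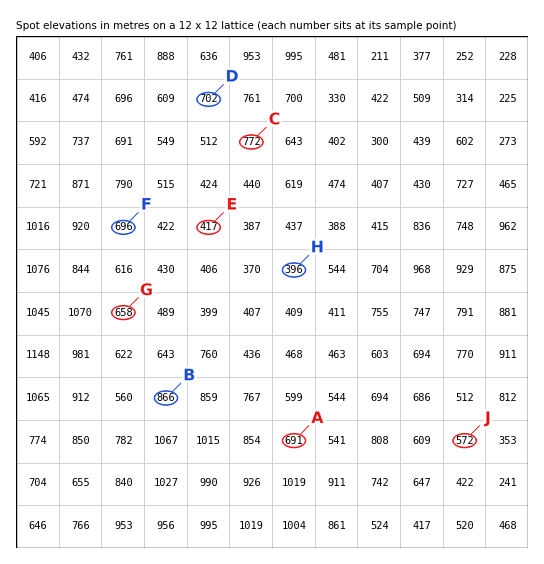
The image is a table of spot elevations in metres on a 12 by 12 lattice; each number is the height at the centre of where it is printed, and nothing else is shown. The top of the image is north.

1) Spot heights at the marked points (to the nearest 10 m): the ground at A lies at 690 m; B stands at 870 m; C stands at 770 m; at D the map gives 700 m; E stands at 420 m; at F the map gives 700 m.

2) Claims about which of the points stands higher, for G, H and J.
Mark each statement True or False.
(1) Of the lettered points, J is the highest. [False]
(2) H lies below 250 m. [False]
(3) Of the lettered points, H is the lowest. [True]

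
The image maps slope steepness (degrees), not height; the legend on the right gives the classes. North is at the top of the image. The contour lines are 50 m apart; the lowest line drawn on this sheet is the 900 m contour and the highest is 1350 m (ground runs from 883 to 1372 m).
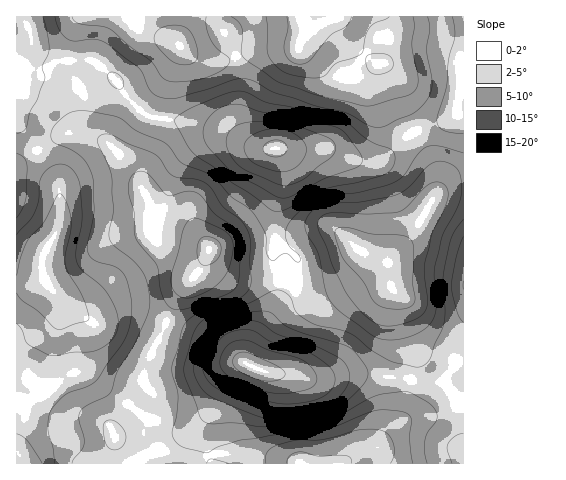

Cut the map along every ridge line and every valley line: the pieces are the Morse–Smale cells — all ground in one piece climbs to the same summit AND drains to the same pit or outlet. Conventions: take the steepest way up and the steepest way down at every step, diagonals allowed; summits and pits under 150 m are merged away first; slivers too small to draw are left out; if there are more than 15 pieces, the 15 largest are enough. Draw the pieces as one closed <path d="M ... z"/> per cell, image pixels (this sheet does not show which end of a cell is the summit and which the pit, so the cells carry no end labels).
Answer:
<path d="M25 16l-9 1 0 446 108 1-1-6-9-23 0-11 28-39 6-24 15-29 6-18 15-27 15-16 10-20 5 14 15 12 13 4 32 1 4-2-5-31 2-6 0-33 7-23 0-25-6-14-9 1-12-2-34-17-32-8-36-4-8-4-17-16-9-15-27-23-43 2-4-3-7-5-6-9z"/><path d="M209 250l-10 21-15 16-15 27-6 18-15 29-6 24-28 39 1 16 10 24 339-1-1-112-18 27-8 4-18 0-15-4-14 0-15-4-25 0-39 5-17-5-16 0-16-3-13-6-2-7 9-23 19-30 3-11 0-13-36 0-13-4-15-12z"/><path d="M463 16l-80 0 4 27-3 17-5 4-23-15-11-11-10-18-8 1-21 13-9 14-49 4-25 10-17 0-9-3-11-7-10-9-39-17-8-10-103 0-1 5 5 10 2 14 8 11 9 6 43-2 27 23 9 15 13 14 9 4 39 6 32 8 27 14 11 4 68 1 30 12 18 2 8-3 33-30 32-10 10-8 6 0z"/><path d="M463 189l-11 0-14 5-8 9-20 34-22 25-16-6-9 0-19 18-17 8-22 1-26-2-2 18-9 20-16 25-5 19 24 10 23 1 17 5 39-5 25 0 15 4 14 0 15 4 18 0 7-2 20-30z"/><path d="M458 112l-10 8-21 6-17 8-27 26-8 3-18-2-30-12-50-1 5 14 1 12-1 13-7 23 0 33-2 6 5 31 43 3 20-7 22-20 9 0 16 6 22-25 20-34 8-9 14-5 12-1 0-75z"/><path d="M382 16l-253 1 8 9 39 17 17 14 13 5 17 0 32-11 42-3 9-14 21-13 8-1 10 18 11 11 23 15 5-4 3-17-1-16z"/>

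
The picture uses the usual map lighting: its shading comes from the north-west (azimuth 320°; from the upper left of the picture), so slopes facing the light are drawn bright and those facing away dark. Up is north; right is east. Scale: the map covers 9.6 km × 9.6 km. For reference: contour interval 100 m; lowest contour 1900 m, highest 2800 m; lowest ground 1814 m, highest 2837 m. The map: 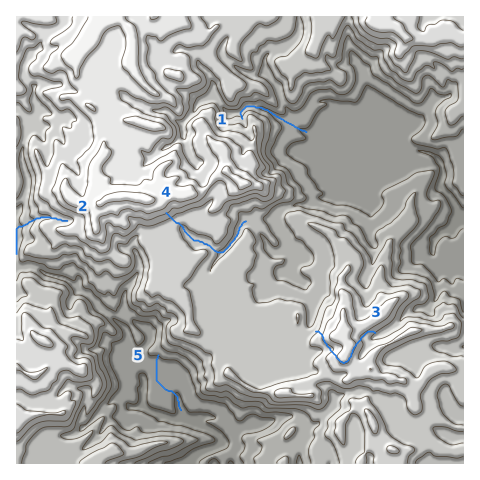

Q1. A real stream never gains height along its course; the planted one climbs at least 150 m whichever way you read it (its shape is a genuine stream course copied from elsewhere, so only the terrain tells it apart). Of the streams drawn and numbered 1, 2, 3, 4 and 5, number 3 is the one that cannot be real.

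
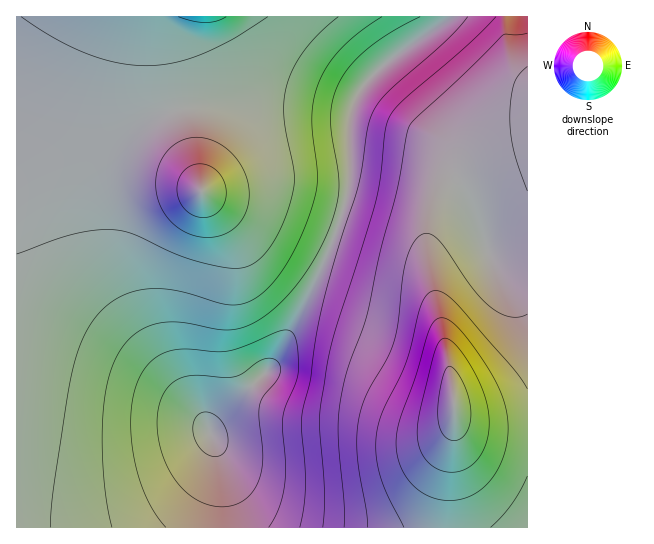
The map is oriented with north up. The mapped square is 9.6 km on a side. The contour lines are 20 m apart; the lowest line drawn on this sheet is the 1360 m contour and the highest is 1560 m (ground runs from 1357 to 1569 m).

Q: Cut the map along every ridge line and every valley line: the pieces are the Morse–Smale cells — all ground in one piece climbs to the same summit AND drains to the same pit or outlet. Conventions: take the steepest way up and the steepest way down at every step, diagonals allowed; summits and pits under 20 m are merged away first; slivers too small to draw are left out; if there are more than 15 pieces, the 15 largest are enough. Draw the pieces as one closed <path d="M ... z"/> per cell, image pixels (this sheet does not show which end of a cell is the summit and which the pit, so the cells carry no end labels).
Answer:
<path d="M527 16l-82 0-7 11-52 36-26 27-7 13-4 18-1 72-12 40-13 33-52 101-56 55-6 9 11 34 3 63 305-1z"/><path d="M443 16l-427 1 1 511 206-1-2-53-10-41-79-111-23-40-12-31-4-18 2-39 6-20 15-24 19-19 14-10 20-9 18-5 22-3 82 1 58 6 4-5 7-16 12-15 26-22 40-26 5-5z"/><path d="M234 104l-47 3-25 8-21 12-25 23-7 9-10 22-6 21 0 31 3 13 17 44 43 68 54 73 5-9 56-55 8-13 48-97 16-44 6-28 0-64 2-13-2 3-16 0-42-6z"/>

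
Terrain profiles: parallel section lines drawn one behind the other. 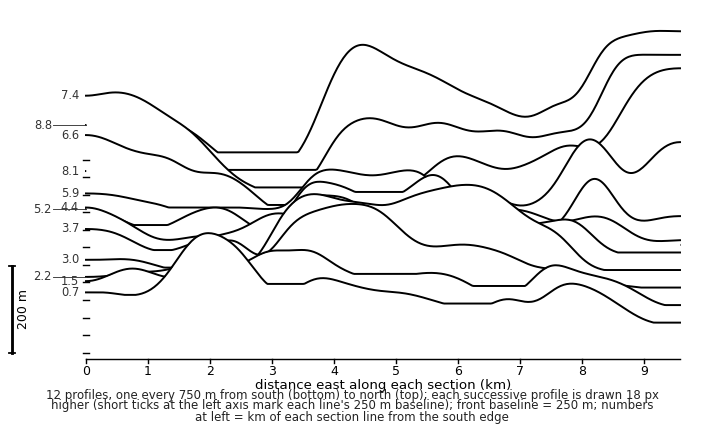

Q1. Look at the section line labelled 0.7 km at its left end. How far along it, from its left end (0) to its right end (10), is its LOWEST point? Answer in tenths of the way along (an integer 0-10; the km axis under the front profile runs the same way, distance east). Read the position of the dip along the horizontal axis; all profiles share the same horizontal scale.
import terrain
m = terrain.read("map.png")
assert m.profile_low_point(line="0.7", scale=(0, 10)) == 10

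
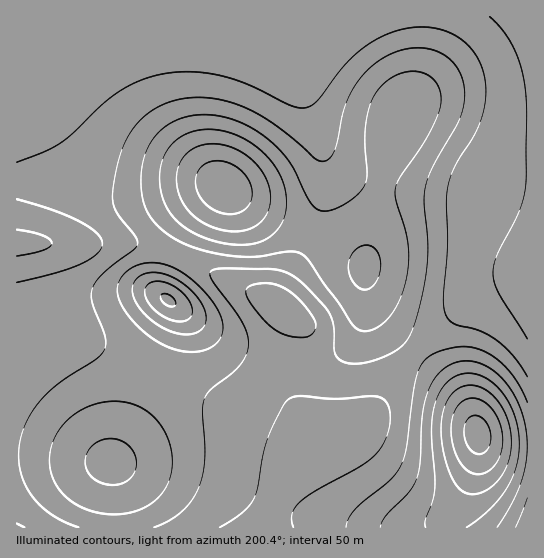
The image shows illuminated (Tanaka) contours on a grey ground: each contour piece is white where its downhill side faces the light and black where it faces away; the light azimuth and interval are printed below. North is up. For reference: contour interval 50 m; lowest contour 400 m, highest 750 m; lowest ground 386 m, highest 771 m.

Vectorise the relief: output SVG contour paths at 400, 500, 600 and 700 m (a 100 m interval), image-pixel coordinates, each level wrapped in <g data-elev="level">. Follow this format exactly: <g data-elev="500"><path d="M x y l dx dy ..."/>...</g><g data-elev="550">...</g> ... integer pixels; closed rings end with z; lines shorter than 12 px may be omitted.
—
<g data-elev="400"><path d="M527 339l-29-46-4-11-1-9 4-17 20-41 8-22 1-19 1-63-2-21-4-23-8-20-11-17-12-13"/><path d="M17 230l25 5 8 4 2 4-3 4-5 3-27 6"/></g><g data-elev="500"><path d="M154 527l13-5 12-8 9-9 8-11 6-15 2-16 1-17-3-35 2-12 8-10 26-22 6-8 4-9 0-11-3-12-9-14-24-32-2-7 1-3 12-3 48 1 14 3 10 5 15 14 19 22 5 14 1 26 3 5 7 4 16 1 20-5 18-9 9-11 11-28 8-41 1-27-4-41 2-15 8-21 24-43 6-20 0-15-3-13-7-11-11-9-17-6-19 1-19 6-18 12-12 14-9 14-6 18-8 36-4 8-6 4-4 0-6-2-28-25-28-19-21-10-21-6-26-1-22 4-20 11-15 14-8 14-6 16-6 22-2 19 4 13 19 26 2 8-4 5-32 25-7 10-3 8 2 13 12 31 0 12-7 9-37 24-20 17-15 23-7 24 0 13 1 12 5 12 6 12 10 11 10 8 14 8 13 5"/><path d="M516 527l11-29"/><path d="M527 402l-7-16-11-15-11-11-13-8-12-5-12 0-18 3-13 6-9 9-5 13-10 69-5 19-12 15-35 29-6 9-2 8"/></g><g data-elev="600"><path d="M467 527l22-17 17-21 10-22 3-22-1-14-3-13-11-23-7-9-10-7-9-4-9-2-12 2-10 7-7 9-5 14-4 26 4 58-2 12-8 20 1 6"/><path d="M108 485l10 0 9-4 7-7 2-8 0-9-5-8-7-7-10-3-10 0-9 4-6 7-4 9 1 8 4 8 8 6z"/><path d="M181 334l14-1 6-3 3-4 2-5 0-7-7-15-14-14-16-10-16-3-8 2-6 3-5 5-2 8 2 8 5 9 8 10 11 8 11 6z"/><path d="M360 289l6 1 7-4 4-7 3-8 1-9-2-8-5-6-5-3-7 1-5 3-6 6-2 7 0 8 1 7 5 8z"/><path d="M235 245l14-1 12-2 10-6 8-9 6-10 1-12 0-14-5-13-6-12-10-12-11-9-13-8-14-5-14-3-14 1-12 3-8 5-8 7-9 16-2 10 0 11 5 21 9 15 16 13 21 9z"/></g><g data-elev="700"><path d="M475 474l11-2 9-8 6-11 2-15-3-15-7-13-11-9-11-3-8 3-7 8-4 10-1 14 2 14 6 14 8 9z"/><path d="M168 306l6 0 2-3-1-2-6-6-7-1-2 3 1 2z"/><path d="M227 214l12-1 9-7 4-9-1-12-8-12-10-8-12-4-12 1-7 4-5 7-2 8 2 9 4 8 7 8 9 5z"/></g>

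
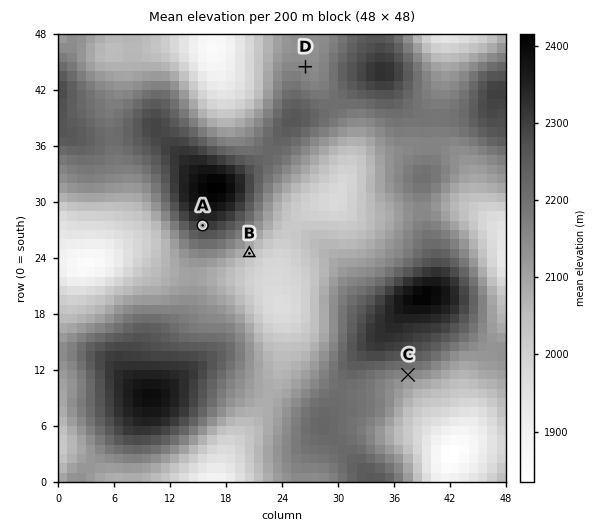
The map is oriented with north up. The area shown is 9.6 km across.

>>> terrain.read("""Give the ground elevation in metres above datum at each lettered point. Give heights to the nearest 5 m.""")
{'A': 2310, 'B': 2055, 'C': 2155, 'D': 2150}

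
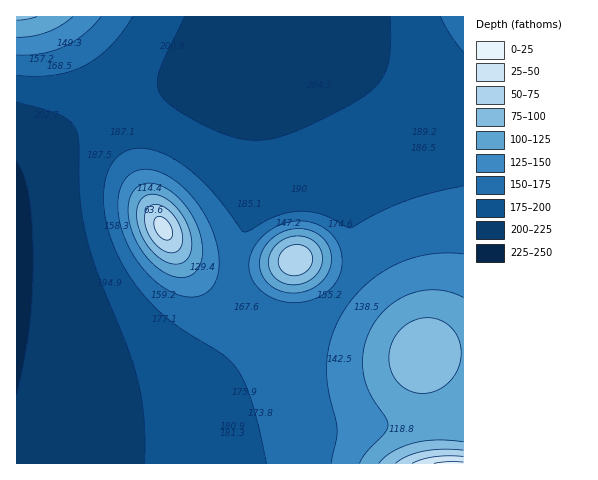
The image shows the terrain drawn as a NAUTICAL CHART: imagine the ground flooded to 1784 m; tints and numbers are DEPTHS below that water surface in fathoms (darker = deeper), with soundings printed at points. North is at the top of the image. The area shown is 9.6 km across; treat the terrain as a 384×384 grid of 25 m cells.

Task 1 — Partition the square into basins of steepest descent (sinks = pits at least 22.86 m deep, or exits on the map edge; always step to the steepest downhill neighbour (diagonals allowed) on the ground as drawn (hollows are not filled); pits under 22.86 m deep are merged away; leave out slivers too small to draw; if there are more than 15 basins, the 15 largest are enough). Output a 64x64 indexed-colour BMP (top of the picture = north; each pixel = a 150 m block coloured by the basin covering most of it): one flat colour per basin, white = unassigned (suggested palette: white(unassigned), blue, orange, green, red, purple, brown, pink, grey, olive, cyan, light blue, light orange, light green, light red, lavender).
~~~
<image width="64" height="64" href="data:image/bmp;base64,Qk12CAAAAAAAAHYAAAAoAAAAQAAAAEAAAAABAAQAAAAAAAAIAAATCwAAEwsAABAAAAAAAAAA////ALR3HwAOf/8ALKAsACgn1gC9Z5QAS1aMAMJ34wB/f38AIr28AM++FwDox64AeLv/AIrfmACWmP8A1bDFABERERERERERERERERERERERERERERERERERERERERERERERERERERERERERERERERERERERERERERERERERERERERERERERERERERERERERERERERERERERERERERERERERERERERERERERERERERERERERERERERERERERERERERERERERERERERERERERERERERERERERERERERERERERERERERERERERERERERERERERERERERERERERERERERERERERERERERERERERERERERERERERERERERERERERERERERERERERERERERERERERERERERERERERERERERERERERERERERERERERERERERERERERERERERERERERERERERERERERERERERERERERERERERERERERERERERERERERERERERERERERERERERERERERERERERERERERERERERERERERERERERERERERERERERERERERERERERERERERERERERERERERERERERERERERERERERERERERERERERERERERERERERERERERERERERERERERERERERERERERERERERERERERERERERERERERERERERERERERERERERERERERERERERERERERERERERERERERERERERERERERERERERERERERERERERERERERERERERERERERERIiIiIRERERERERERERERERERERERERERERERERERERIiIiIhERERERERERERERERERERERERERERERERERERIiIiIiERERERERERERERERERERERERERERERERERESIiIiIiIRERERERERERERERERERERERERERERERERESIiIiIiIhEREREREREREREREREREREREREREREREREiIiIiIiIiEREREREREREREREREREREREREREREREREiIiIiIiIiIREREREREREREREREREREREREREREREREiIiIiIiIiIhEREREREREREREREREREREREREREREREiIiIiIiIiIiERERERERERERERERERERERERERERERIiIiIiIiIiIiIRERERERERERERERERERERERERERERIiIiIiIiIiIiIhERERERERERERERERERERERERERERIiIiIiIiIiIiIiERERERERERERERERESIiIiIiIRESIiIiIiIiIiIiIiIRERERERERERERERESIiIiIiIiIiIiIiIiIiIiIiIiIhEREREREREREREREiIiIiIiIiIiIiIiIiIiIiIiIiIiEREREREREREREREiIiIiIiIiIiIiIiIiIiIiIiIiIiIRERERERERERERESIiIiIiIiIiIiIiIiIiIiIiIiIiIhERERERERERERESIiIiIiIiIiIiIiIiIiIiIiIiIiIiERERERERERERERIiIiIiIiIiIiIiIiIiIiIiIiIiIiIRERERERERERERIiIiIiIiIiIiIiIiIiIiIiIiIiIiIhEREREREREREREiIiIiIiIiIiIiIiIiIiIiIiIiIiIiEREREREREREREiIiIiIiIiIiIiIiIiIiIiIiIiIiIiIRERERERERERESIiIiIiIiIiIiIiIiIiIiIiIiIiIiIhERERERERERESIiIiIiIiIiIiIiIiIiIiIiIiIiIiIiERERERERERERIiIiIiIiIiIiIiIiIiIiIiIiIiIiIiIRERERERERERIiIiIiIiIiIiIiIiIiIiIiIiIiIiIiIhEREREREREREiIiIiIiIiIiIiIiIiIiIiIiIiIiIiIiEREREREREREiIiIiIiIiIiIiIiIiIiIiIiIiIiIiIiIRERERERERESIiIiIiIiIiIiIiIiIiIiIiIiIiIiIiIhERERERERERIiIiIiIiIiIiIiIiIiIiIiIiIiIiIiIiERERERERERIiIiIiIiIiIiIiIiIiIiIiIiIiIiIiIiIREREREREREiIiIiIiIiIiIiIiIiIiIiIiIiIiIiIiIhEREREREREiIiIiIiIiIiIiIiIiIiIiIiIiIiIiIiIiERERERERESIiIiIiIiIiIiIiIiIiIiIiIiIiIiIiIiIRERERERERIiIiIiIiIiIiIiIiIiIiIiIiIiIiIiIiIhERERERERIiIiIiIiIiIiIiIiIiIiIiIiIiIiIiIiIiEREREREREiIiIiIiIiIiIiIiIiIiIiIiIiIiIiIiIiIREREREREiIiIiIiIiIiIiIiIiIiIiIiIiIiIiIiIiIhERERERESIiIiIiIiIiIiIiIiIiIiIiIiIiIiIiIiIiERERERESIiIiIiIiIiIiIiIiIiIiIiIiIiIiIiIiIiIRERERERIiIiIiIiIiIiIiIiIiIiIiIiIiIiIiIiIiIhERERERIiIiIiIiIiIiIiIiIiIiIiIiIiIiIiIiIiIiERERERIiIiIiIiIiIiIiIiIiIiIiIiIiIiIiIiIiIiIREREREiIiIiIiIiIiIiIiIiIiIiIiIiIiIiIiIiIiIhEREREiIiIiIiIiIiIiIiIiIiIiIiIiIiIiIiIiIiIiERERESIiIiIiIiIiIiIiIiIiIiIiIiIiIiIiIiIiIiIRERESIiIiIiIiIiIiIiIiIiIiIiIiIiIiIiIiIiIiIhERESIiIiIiIiIiIiIiIiIiIiIiIiIiIiIiIiIiIiIi"/>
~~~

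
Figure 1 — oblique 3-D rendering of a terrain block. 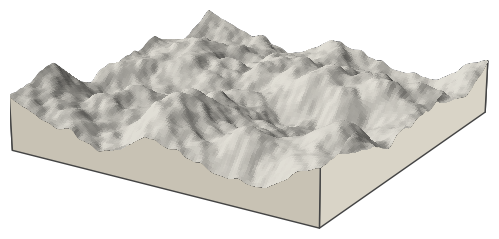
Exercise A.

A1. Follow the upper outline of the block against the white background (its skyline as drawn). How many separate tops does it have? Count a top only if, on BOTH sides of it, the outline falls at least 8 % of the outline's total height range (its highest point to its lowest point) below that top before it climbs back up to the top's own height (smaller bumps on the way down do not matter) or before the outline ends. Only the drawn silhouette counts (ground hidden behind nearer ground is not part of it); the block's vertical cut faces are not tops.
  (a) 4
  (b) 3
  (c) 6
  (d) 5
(b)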